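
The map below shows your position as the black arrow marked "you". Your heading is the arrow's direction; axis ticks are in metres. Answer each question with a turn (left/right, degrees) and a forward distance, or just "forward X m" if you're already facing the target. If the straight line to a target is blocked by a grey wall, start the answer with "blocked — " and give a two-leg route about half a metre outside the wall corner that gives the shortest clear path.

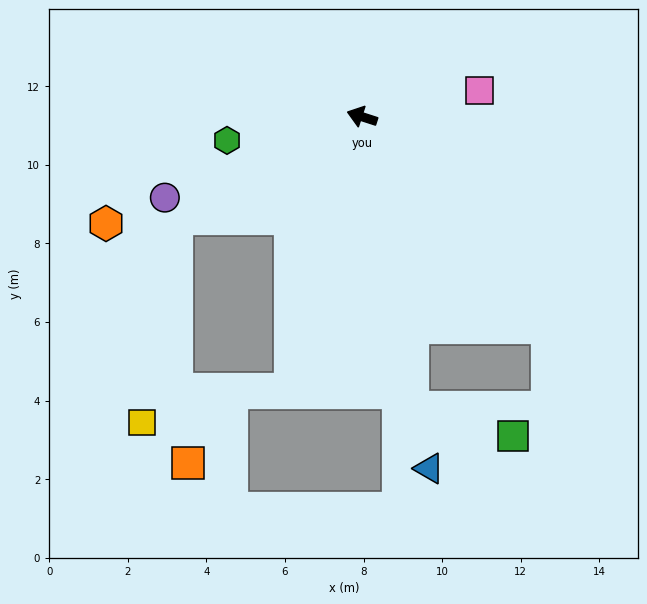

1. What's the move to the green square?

blocked — turn left 118°, forward 7.5 m, then turn left 64°, forward 2.7 m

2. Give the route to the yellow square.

blocked — turn left 47°, forward 5.4 m, then turn left 51°, forward 5.3 m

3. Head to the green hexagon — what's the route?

turn left 28°, forward 3.5 m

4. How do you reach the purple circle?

turn left 40°, forward 5.4 m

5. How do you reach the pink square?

turn right 149°, forward 3.1 m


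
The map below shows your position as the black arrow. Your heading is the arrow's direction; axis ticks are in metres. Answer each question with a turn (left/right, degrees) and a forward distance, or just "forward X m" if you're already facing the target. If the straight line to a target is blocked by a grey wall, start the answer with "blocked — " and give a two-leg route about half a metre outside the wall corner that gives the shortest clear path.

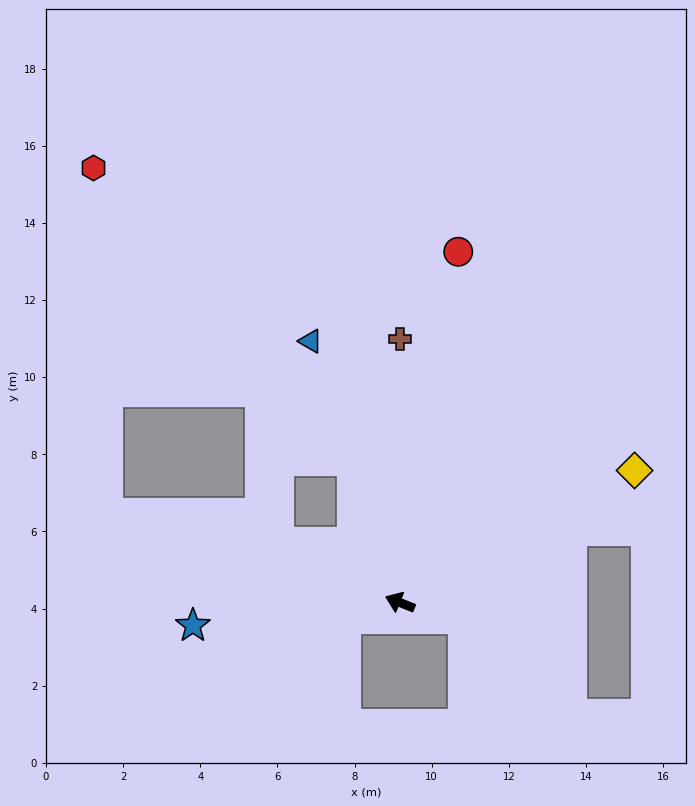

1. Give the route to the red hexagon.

blocked — turn right 50°, forward 3.9 m, then turn left 24°, forward 10.1 m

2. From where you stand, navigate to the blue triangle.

turn right 49°, forward 7.2 m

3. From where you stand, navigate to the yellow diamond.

turn right 129°, forward 7.0 m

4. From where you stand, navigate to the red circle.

turn right 78°, forward 9.2 m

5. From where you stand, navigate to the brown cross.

turn right 68°, forward 6.8 m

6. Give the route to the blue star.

turn left 28°, forward 5.4 m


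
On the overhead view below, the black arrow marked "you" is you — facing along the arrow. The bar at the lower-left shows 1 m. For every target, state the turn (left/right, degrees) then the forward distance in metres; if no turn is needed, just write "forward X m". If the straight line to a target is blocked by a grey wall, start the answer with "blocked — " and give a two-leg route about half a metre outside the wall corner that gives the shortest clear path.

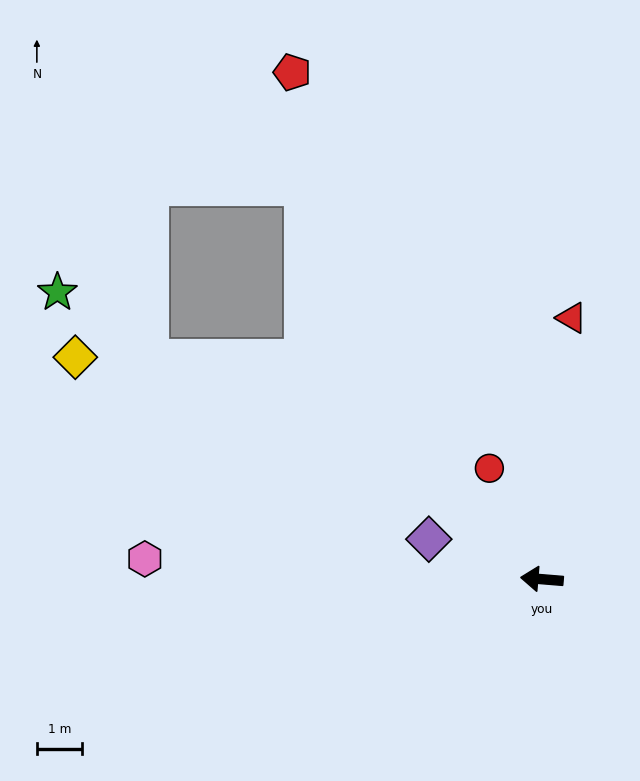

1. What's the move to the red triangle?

turn right 92°, forward 5.8 m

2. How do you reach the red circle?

turn right 60°, forward 2.7 m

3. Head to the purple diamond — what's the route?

turn right 15°, forward 2.7 m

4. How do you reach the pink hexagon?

forward 8.8 m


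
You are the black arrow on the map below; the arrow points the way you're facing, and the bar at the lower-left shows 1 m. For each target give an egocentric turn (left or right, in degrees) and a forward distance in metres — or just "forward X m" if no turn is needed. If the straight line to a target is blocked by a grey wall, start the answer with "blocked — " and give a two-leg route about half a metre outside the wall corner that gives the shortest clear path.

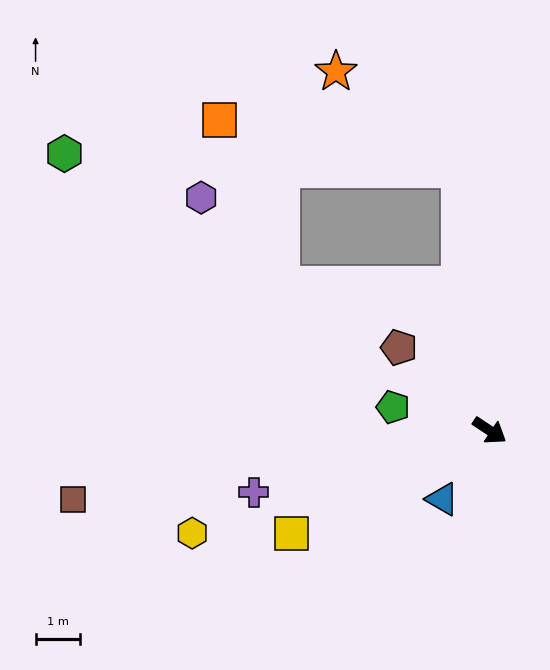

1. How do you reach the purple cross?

turn right 132°, forward 5.5 m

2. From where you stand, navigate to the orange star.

blocked — turn left 130°, forward 6.0 m, then turn left 45°, forward 3.6 m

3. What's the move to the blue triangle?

turn right 91°, forward 1.9 m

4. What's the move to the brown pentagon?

turn left 171°, forward 2.8 m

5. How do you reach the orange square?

blocked — turn left 130°, forward 6.0 m, then turn left 72°, forward 5.6 m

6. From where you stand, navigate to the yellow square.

turn right 119°, forward 5.1 m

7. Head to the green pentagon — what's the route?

turn right 160°, forward 2.3 m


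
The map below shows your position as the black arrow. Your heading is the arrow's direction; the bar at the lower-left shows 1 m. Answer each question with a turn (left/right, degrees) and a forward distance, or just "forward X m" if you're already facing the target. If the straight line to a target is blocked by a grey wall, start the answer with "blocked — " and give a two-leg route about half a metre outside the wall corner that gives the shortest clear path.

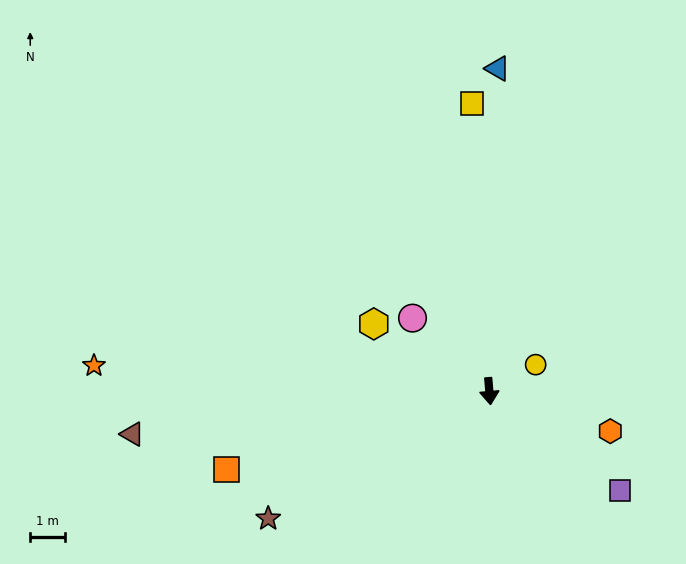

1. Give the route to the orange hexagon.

turn left 67°, forward 3.7 m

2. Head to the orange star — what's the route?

turn right 99°, forward 11.4 m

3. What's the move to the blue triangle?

turn left 174°, forward 9.3 m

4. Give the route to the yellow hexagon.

turn right 125°, forward 3.9 m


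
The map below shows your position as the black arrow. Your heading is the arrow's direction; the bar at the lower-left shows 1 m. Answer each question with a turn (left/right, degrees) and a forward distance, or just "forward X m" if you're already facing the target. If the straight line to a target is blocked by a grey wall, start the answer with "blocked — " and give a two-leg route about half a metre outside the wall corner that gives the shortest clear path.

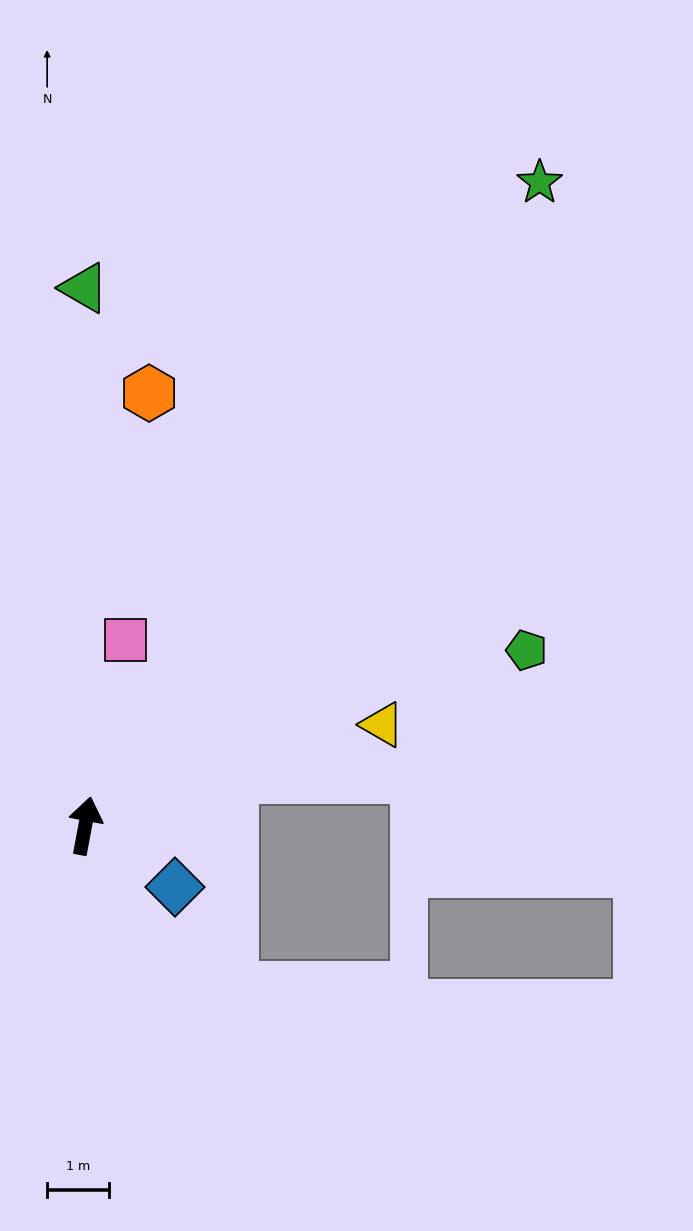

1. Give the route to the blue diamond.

turn right 114°, forward 1.8 m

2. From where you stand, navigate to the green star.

turn right 25°, forward 12.8 m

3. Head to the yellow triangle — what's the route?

turn right 61°, forward 5.1 m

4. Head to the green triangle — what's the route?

turn left 11°, forward 8.7 m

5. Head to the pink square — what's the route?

forward 3.1 m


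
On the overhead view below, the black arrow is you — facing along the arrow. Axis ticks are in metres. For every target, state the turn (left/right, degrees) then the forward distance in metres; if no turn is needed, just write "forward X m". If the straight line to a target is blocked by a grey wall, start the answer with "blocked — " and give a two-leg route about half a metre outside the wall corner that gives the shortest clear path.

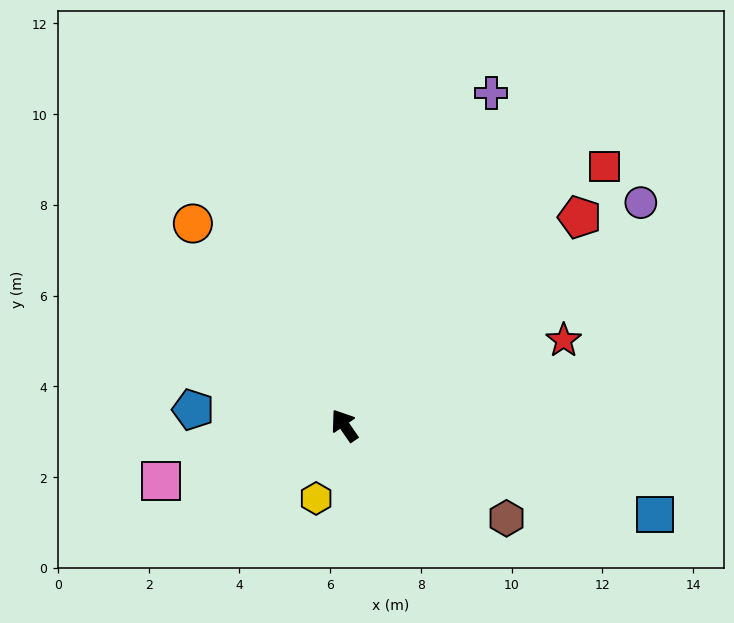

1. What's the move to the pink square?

turn left 72°, forward 4.2 m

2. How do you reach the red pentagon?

turn right 83°, forward 6.9 m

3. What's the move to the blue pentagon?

turn left 49°, forward 3.4 m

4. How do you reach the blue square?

turn right 141°, forward 7.1 m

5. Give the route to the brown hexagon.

turn right 154°, forward 4.1 m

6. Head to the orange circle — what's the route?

turn left 2°, forward 5.6 m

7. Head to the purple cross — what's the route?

turn right 58°, forward 8.0 m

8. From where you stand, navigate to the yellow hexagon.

turn left 124°, forward 1.7 m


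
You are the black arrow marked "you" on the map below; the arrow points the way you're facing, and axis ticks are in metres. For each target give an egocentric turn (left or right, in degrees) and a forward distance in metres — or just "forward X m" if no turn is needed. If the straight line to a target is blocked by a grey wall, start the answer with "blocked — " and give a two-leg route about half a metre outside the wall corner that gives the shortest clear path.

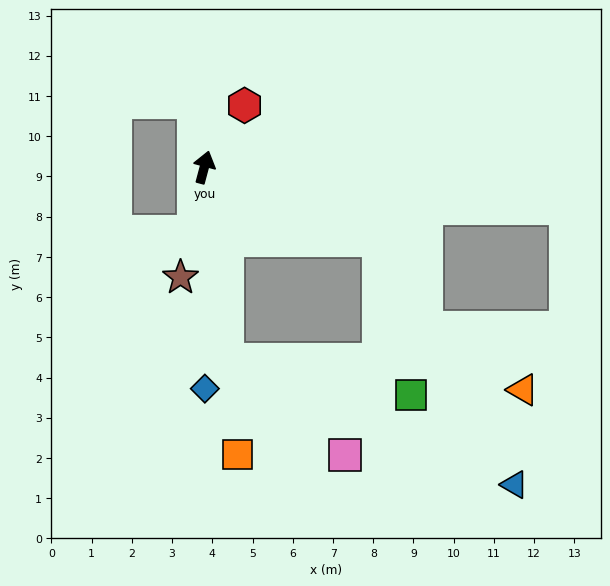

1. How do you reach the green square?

blocked — turn right 98°, forward 4.7 m, then turn right 56°, forward 3.9 m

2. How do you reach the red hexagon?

turn right 18°, forward 1.8 m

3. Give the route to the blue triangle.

blocked — turn right 98°, forward 4.7 m, then turn right 38°, forward 6.9 m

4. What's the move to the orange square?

turn right 158°, forward 7.2 m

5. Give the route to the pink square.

blocked — turn right 158°, forward 4.8 m, then turn left 44°, forward 3.8 m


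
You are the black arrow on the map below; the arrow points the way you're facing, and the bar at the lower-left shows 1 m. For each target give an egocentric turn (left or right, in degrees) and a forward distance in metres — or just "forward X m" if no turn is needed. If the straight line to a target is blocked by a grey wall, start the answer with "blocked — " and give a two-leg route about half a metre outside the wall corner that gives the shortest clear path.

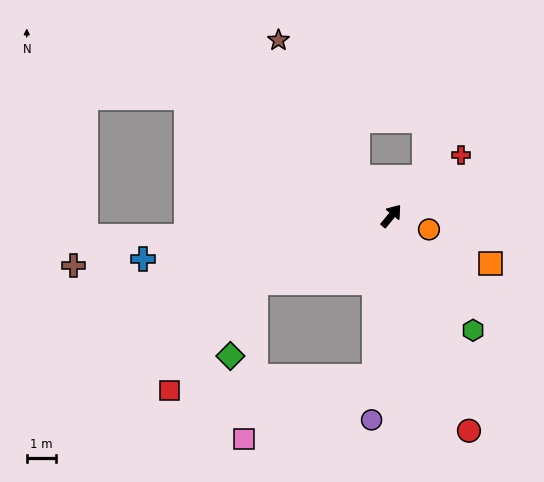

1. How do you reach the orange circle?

turn right 71°, forward 1.4 m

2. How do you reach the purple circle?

turn right 146°, forward 7.0 m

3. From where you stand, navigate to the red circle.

turn right 121°, forward 7.8 m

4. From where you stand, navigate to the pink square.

blocked — turn right 147°, forward 5.5 m, then turn right 58°, forward 5.0 m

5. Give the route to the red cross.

turn right 10°, forward 3.2 m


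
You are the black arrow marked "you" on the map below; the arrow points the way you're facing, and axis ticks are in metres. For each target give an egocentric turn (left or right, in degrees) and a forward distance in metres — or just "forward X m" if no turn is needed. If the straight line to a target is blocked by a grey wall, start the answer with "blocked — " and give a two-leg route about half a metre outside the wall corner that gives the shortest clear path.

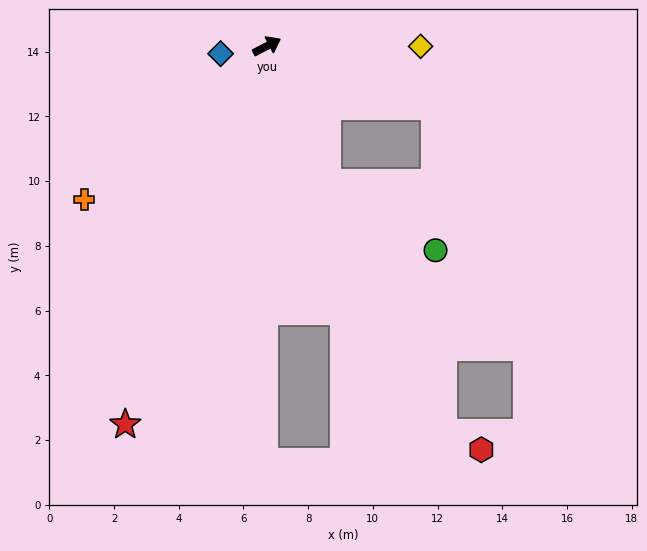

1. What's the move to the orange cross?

turn right 168°, forward 7.4 m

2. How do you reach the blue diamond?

turn left 162°, forward 1.4 m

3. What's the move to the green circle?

blocked — turn right 94°, forward 4.6 m, then turn left 34°, forward 3.9 m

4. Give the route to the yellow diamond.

turn right 28°, forward 4.8 m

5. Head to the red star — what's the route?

turn right 138°, forward 12.5 m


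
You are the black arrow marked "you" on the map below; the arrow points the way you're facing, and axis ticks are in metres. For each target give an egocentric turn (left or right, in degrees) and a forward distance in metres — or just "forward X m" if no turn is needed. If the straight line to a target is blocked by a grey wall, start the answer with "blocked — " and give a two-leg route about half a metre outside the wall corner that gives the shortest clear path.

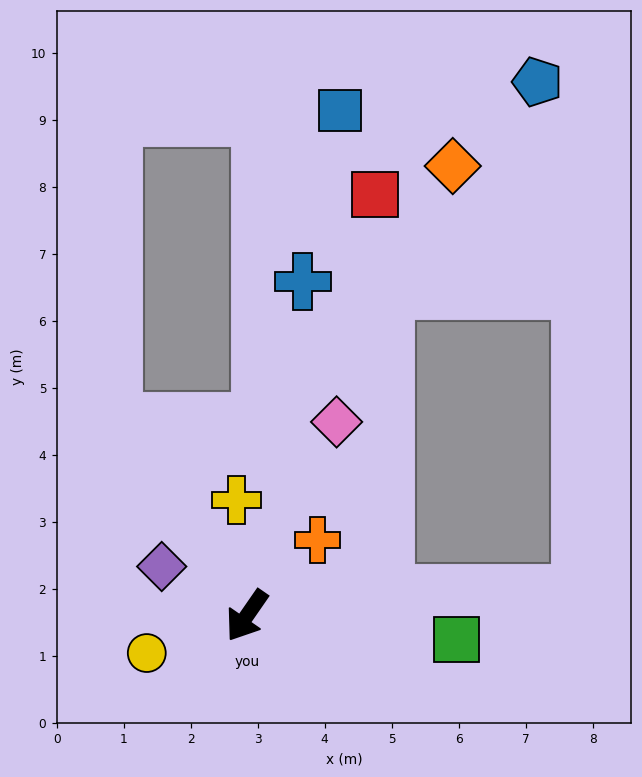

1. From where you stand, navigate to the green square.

turn left 118°, forward 3.1 m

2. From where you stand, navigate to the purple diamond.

turn right 85°, forward 1.5 m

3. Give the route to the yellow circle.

turn right 35°, forward 1.6 m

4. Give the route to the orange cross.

turn left 172°, forward 1.5 m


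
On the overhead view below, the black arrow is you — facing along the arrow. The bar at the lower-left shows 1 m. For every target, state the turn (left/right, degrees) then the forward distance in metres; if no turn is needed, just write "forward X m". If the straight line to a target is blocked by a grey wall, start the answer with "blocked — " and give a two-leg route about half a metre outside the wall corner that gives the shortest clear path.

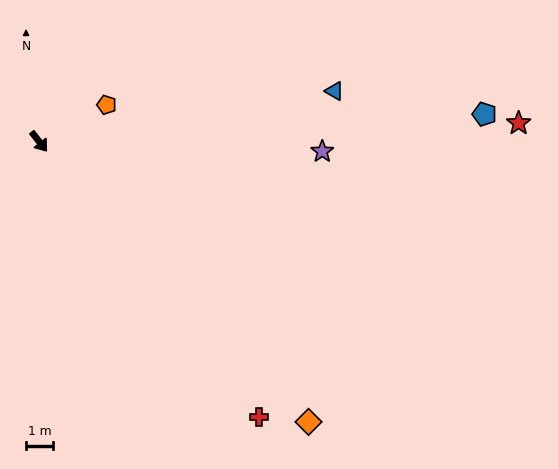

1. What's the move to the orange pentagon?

turn left 81°, forward 2.8 m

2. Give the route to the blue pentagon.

turn left 56°, forward 16.5 m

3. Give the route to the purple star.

turn left 50°, forward 10.5 m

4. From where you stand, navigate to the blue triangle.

turn left 62°, forward 11.1 m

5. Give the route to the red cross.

forward 13.0 m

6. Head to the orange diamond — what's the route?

turn left 6°, forward 14.4 m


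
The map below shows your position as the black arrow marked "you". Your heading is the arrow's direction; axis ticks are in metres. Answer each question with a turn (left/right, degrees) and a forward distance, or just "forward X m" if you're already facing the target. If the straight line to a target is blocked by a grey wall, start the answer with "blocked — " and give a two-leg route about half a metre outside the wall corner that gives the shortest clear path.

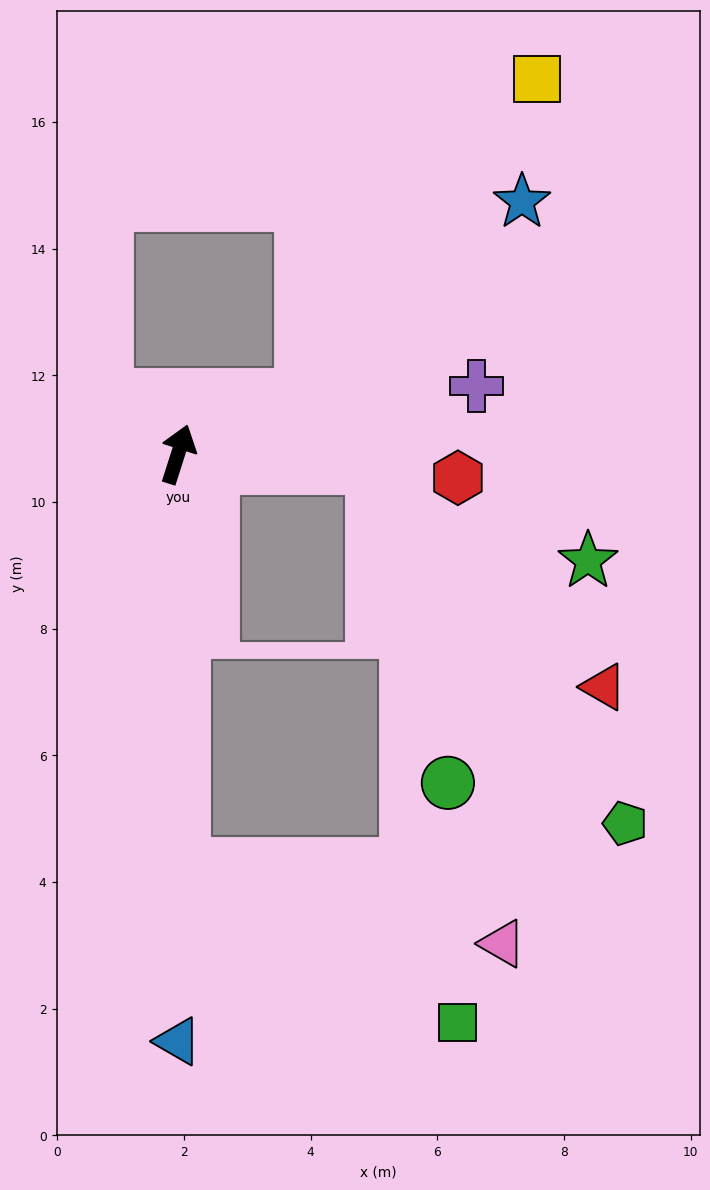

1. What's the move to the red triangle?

blocked — turn right 76°, forward 3.1 m, then turn right 40°, forward 5.0 m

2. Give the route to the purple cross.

turn right 59°, forward 4.8 m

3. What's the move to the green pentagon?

blocked — turn right 76°, forward 3.1 m, then turn right 51°, forward 6.9 m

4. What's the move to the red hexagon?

turn right 77°, forward 4.4 m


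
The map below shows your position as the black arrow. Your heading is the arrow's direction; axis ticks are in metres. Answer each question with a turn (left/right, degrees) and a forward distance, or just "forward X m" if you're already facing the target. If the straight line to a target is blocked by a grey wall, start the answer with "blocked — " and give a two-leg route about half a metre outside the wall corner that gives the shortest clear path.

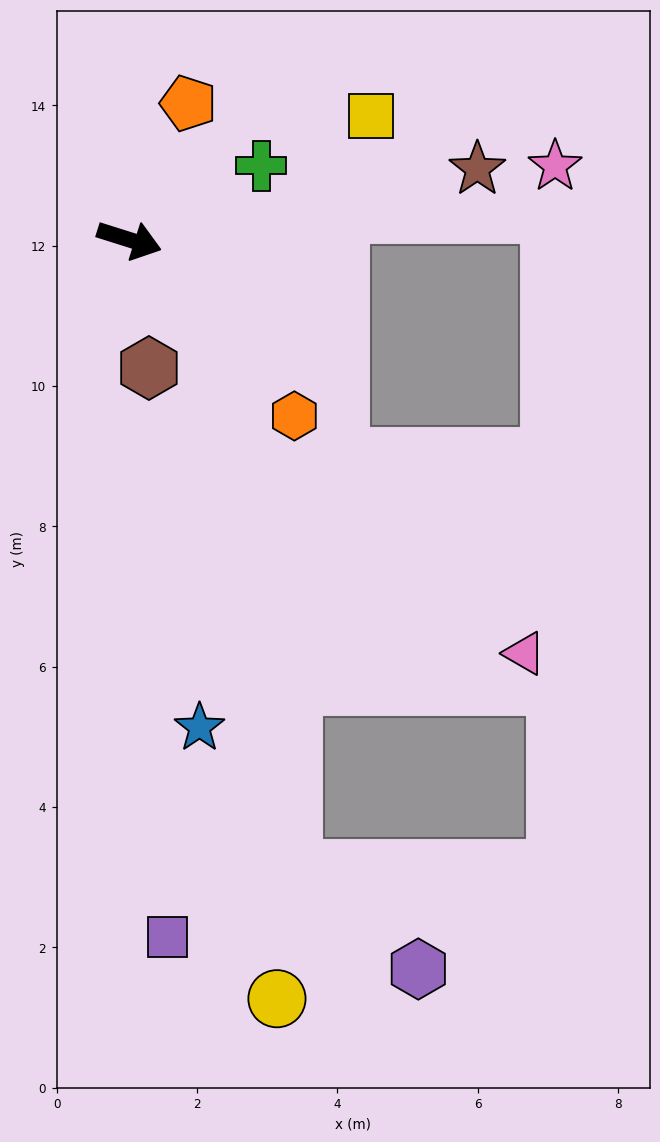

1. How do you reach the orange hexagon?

turn right 29°, forward 3.4 m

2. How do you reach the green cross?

turn left 47°, forward 2.2 m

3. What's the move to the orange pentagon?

turn left 84°, forward 2.1 m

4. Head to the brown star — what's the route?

turn left 29°, forward 5.1 m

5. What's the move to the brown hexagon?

turn right 64°, forward 1.8 m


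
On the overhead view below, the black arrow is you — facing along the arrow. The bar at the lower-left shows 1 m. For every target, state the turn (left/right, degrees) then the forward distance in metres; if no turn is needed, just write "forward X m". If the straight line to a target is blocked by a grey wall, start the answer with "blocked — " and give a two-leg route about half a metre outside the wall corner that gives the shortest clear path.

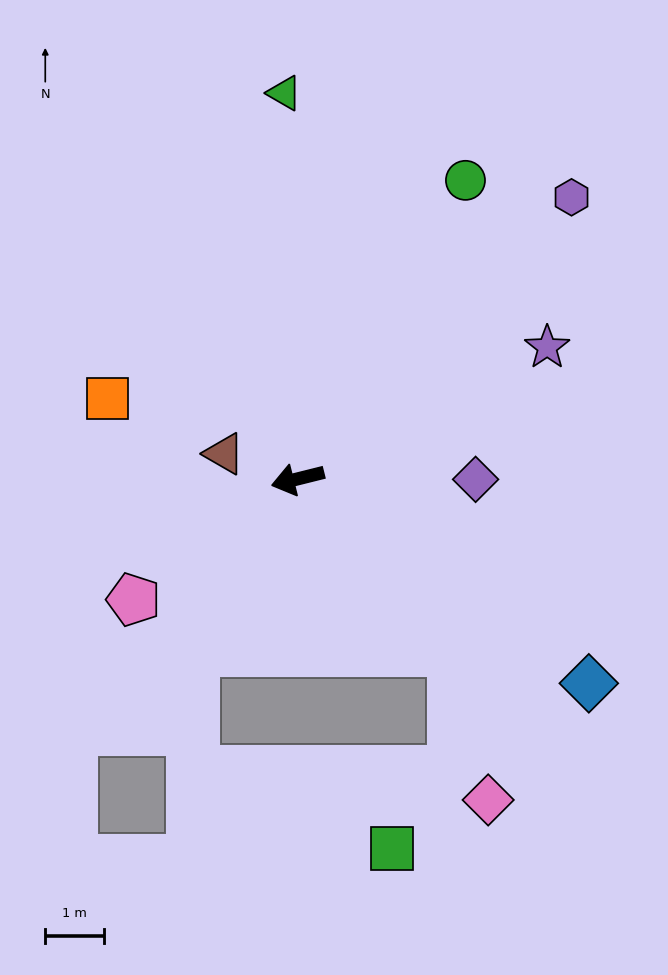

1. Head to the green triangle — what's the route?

turn right 102°, forward 6.6 m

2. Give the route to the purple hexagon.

turn right 148°, forward 6.7 m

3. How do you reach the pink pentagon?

turn left 22°, forward 3.5 m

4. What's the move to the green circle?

turn right 133°, forward 5.9 m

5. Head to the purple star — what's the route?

turn right 166°, forward 4.8 m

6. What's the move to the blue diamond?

turn left 131°, forward 6.1 m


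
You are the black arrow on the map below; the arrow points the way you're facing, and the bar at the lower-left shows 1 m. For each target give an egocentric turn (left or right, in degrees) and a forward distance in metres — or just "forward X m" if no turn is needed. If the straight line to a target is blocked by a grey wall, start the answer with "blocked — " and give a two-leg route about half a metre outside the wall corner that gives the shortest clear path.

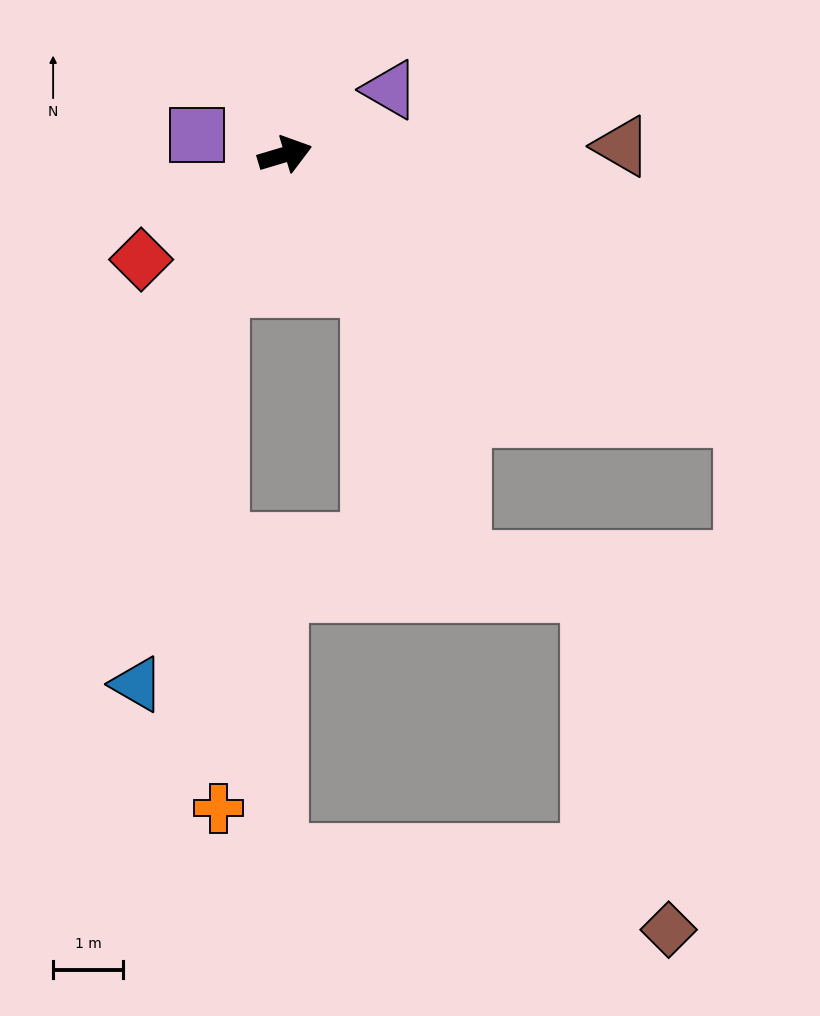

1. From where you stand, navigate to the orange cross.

blocked — turn right 133°, forward 2.1 m, then turn left 26°, forward 7.4 m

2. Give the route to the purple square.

turn left 151°, forward 1.3 m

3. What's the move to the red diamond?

turn right 160°, forward 2.5 m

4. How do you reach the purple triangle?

turn left 15°, forward 1.8 m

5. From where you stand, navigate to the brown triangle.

turn right 15°, forward 4.8 m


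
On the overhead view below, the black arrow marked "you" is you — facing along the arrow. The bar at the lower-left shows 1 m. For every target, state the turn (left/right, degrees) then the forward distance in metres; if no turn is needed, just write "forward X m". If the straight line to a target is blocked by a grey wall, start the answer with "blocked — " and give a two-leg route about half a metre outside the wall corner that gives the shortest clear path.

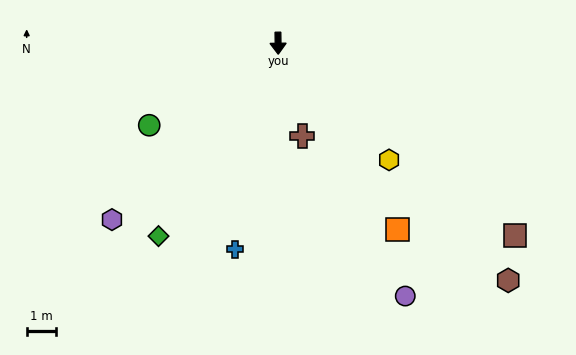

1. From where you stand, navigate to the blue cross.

turn right 13°, forward 7.3 m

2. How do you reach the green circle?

turn right 58°, forward 5.3 m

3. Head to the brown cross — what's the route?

turn left 14°, forward 3.3 m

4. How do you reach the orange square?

turn left 32°, forward 7.7 m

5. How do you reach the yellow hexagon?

turn left 43°, forward 5.6 m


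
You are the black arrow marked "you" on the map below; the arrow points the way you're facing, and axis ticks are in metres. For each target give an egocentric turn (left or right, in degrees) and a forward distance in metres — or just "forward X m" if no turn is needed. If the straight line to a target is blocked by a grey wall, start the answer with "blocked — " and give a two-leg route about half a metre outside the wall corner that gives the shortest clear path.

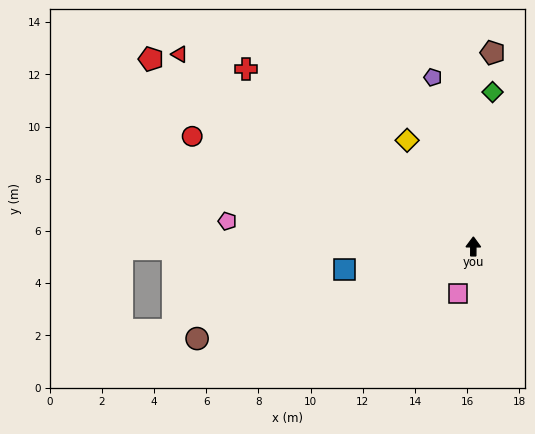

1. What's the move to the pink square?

turn left 162°, forward 1.9 m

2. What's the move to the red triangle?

turn left 57°, forward 13.5 m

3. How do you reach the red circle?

turn left 69°, forward 11.6 m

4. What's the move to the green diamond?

turn right 7°, forward 6.0 m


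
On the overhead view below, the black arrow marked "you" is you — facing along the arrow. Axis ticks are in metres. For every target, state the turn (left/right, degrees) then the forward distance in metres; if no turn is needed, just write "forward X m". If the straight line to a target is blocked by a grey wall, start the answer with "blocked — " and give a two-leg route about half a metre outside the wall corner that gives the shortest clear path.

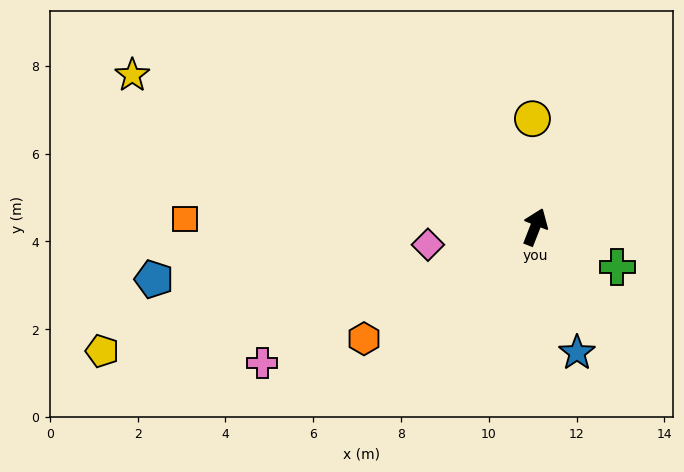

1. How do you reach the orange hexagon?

turn left 145°, forward 4.7 m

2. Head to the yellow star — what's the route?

turn left 91°, forward 9.8 m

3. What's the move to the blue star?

turn right 140°, forward 3.0 m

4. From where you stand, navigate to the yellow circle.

turn left 23°, forward 2.5 m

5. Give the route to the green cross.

turn right 95°, forward 2.1 m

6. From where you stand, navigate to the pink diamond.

turn left 121°, forward 2.5 m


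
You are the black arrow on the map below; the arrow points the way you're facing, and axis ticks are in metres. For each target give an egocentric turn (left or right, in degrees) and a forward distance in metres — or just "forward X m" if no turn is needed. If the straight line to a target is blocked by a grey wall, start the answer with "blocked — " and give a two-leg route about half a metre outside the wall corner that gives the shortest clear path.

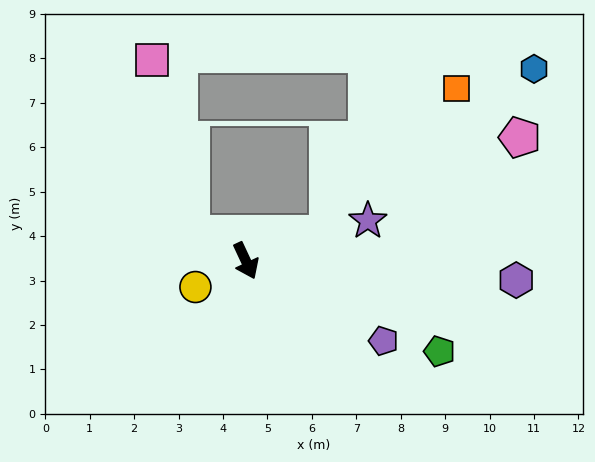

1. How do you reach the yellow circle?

turn right 88°, forward 1.3 m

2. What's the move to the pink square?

blocked — turn right 141°, forward 1.4 m, then turn right 51°, forward 4.0 m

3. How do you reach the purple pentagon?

turn left 35°, forward 3.6 m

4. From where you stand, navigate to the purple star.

turn left 83°, forward 2.9 m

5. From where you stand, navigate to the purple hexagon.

turn left 61°, forward 6.1 m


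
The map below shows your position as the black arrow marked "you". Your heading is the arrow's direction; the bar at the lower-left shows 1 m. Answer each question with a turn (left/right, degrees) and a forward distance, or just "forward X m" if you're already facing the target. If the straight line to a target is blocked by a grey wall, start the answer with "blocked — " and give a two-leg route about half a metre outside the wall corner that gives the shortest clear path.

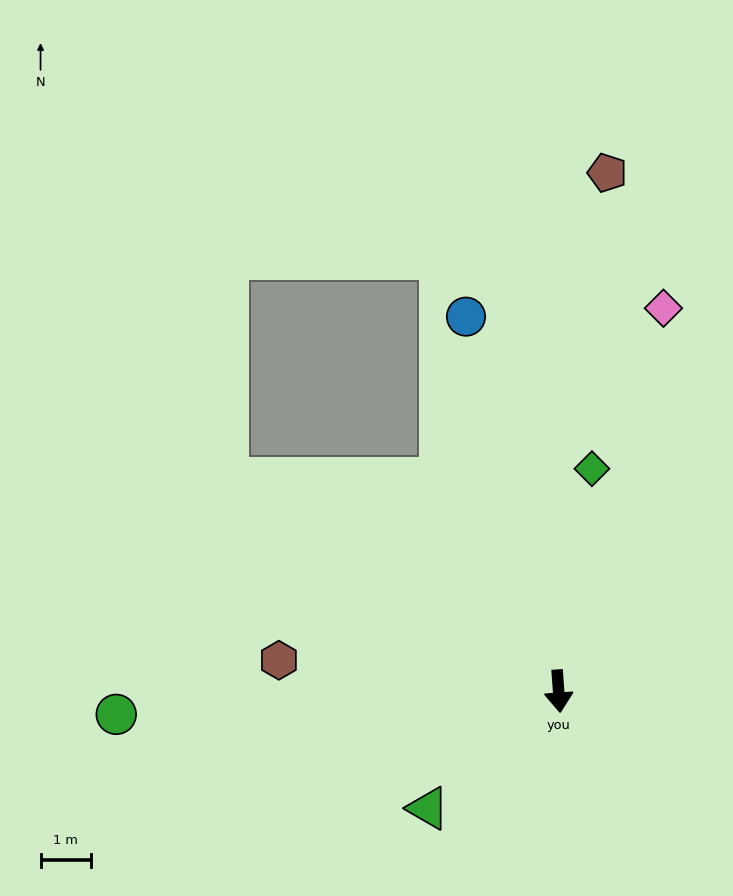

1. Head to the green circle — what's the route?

turn right 91°, forward 8.8 m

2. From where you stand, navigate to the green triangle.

turn right 52°, forward 3.5 m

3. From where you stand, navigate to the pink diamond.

turn left 161°, forward 7.9 m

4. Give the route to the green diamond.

turn left 167°, forward 4.5 m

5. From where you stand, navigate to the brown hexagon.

turn right 100°, forward 5.6 m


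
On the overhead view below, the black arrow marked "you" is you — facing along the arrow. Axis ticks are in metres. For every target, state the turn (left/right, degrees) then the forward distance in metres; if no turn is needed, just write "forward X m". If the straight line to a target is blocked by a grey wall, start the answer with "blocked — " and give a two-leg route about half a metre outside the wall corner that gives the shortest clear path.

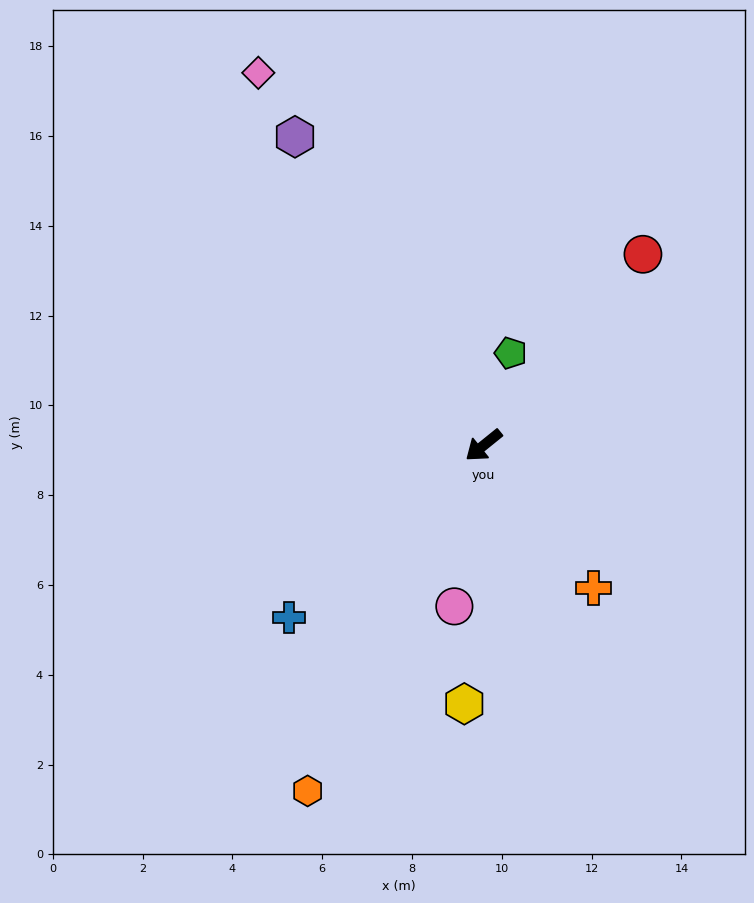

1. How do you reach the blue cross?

turn left 3°, forward 5.8 m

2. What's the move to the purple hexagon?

turn right 98°, forward 8.1 m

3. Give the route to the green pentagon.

turn right 145°, forward 2.1 m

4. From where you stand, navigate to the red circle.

turn right 169°, forward 5.5 m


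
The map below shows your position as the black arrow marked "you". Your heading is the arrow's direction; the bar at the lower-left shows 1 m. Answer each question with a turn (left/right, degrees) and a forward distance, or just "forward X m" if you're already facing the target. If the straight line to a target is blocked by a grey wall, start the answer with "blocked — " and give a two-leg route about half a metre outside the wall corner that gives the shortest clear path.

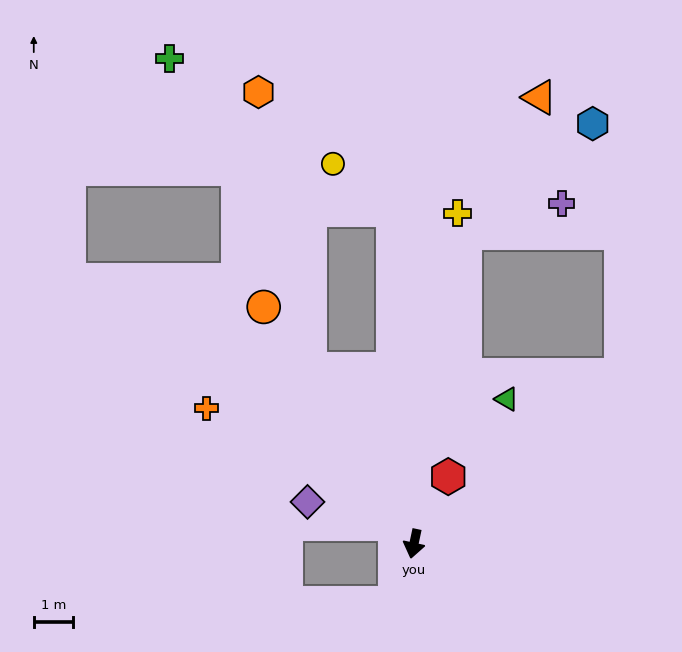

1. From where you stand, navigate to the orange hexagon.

blocked — turn right 138°, forward 5.2 m, then turn right 19°, forward 7.2 m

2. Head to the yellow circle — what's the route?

blocked — turn right 164°, forward 8.6 m, then turn left 48°, forward 1.9 m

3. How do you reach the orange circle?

turn right 136°, forward 7.2 m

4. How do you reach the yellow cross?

turn right 175°, forward 8.6 m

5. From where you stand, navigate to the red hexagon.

turn left 165°, forward 1.9 m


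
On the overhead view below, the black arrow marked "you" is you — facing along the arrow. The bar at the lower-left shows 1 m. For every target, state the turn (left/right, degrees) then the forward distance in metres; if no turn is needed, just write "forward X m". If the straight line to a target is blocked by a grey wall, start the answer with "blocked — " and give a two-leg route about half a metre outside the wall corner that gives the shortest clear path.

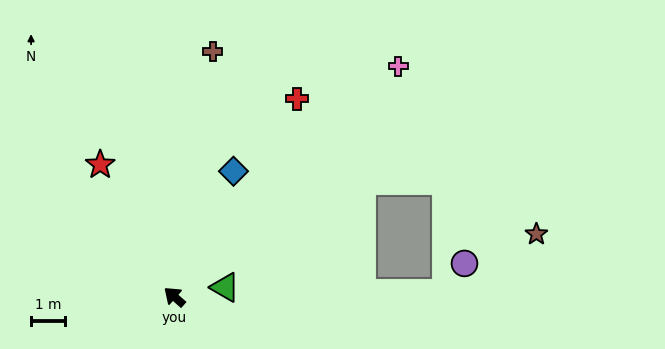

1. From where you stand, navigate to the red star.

turn right 19°, forward 4.5 m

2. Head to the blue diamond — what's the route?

turn right 74°, forward 4.1 m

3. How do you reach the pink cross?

turn right 93°, forward 9.5 m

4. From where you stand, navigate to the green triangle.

turn right 128°, forward 1.5 m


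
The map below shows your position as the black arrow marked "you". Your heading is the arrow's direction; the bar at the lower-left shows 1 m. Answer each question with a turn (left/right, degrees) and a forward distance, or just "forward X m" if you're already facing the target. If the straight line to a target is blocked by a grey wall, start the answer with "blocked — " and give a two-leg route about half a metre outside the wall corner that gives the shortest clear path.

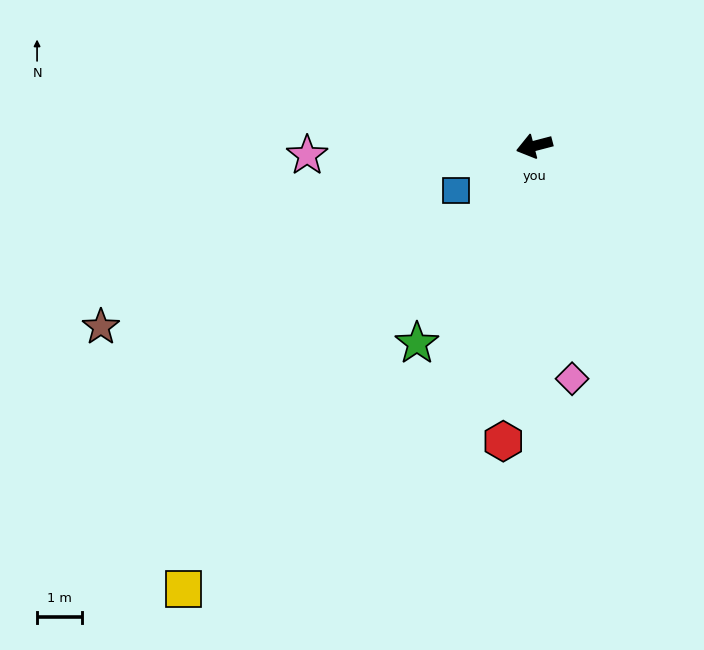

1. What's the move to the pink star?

turn right 12°, forward 5.1 m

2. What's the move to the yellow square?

turn left 37°, forward 12.7 m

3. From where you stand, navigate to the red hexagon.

turn left 69°, forward 6.7 m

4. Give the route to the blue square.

turn left 15°, forward 2.0 m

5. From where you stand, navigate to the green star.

turn left 45°, forward 5.2 m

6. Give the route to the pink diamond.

turn left 85°, forward 5.3 m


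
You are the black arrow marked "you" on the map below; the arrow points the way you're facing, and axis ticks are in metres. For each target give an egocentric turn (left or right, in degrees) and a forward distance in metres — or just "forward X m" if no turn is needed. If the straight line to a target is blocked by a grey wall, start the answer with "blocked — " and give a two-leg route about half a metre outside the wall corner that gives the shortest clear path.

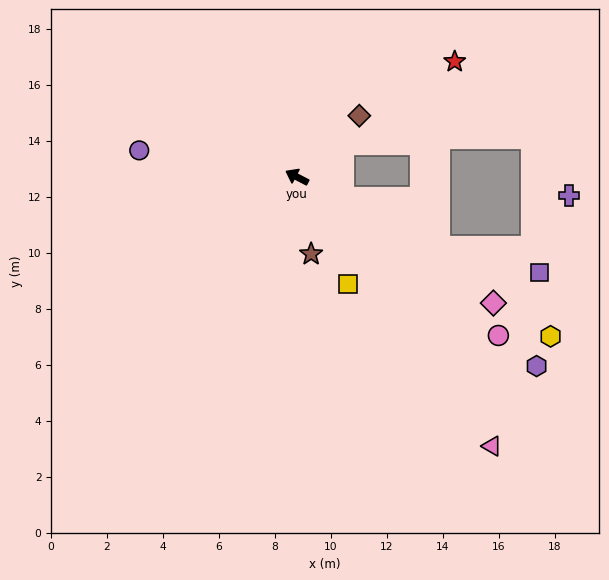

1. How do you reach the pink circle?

turn left 169°, forward 9.2 m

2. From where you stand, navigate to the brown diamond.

turn right 108°, forward 3.1 m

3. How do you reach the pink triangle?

turn left 153°, forward 11.9 m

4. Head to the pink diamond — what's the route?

turn left 175°, forward 8.3 m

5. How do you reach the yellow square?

turn left 143°, forward 4.3 m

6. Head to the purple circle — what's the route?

turn left 18°, forward 5.7 m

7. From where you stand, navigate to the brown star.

turn left 128°, forward 2.8 m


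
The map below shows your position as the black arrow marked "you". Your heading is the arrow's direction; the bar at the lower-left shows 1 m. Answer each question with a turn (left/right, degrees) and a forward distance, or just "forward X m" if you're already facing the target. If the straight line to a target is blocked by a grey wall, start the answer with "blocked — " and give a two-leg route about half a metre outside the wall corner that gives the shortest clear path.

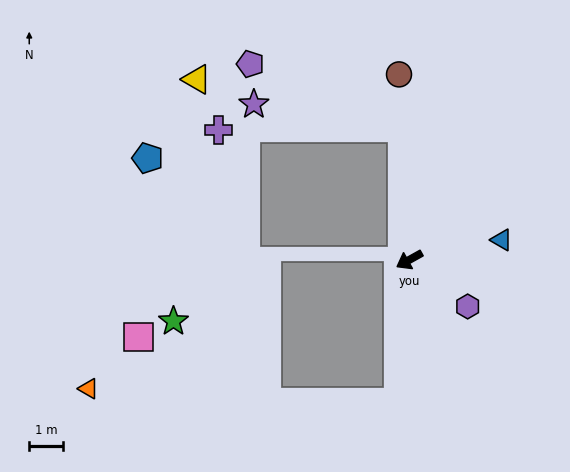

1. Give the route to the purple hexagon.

turn left 112°, forward 2.2 m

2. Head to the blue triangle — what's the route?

turn left 163°, forward 2.8 m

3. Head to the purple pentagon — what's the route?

blocked — turn right 116°, forward 4.0 m, then turn left 64°, forward 4.9 m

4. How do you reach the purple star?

blocked — turn right 116°, forward 4.0 m, then turn left 78°, forward 4.5 m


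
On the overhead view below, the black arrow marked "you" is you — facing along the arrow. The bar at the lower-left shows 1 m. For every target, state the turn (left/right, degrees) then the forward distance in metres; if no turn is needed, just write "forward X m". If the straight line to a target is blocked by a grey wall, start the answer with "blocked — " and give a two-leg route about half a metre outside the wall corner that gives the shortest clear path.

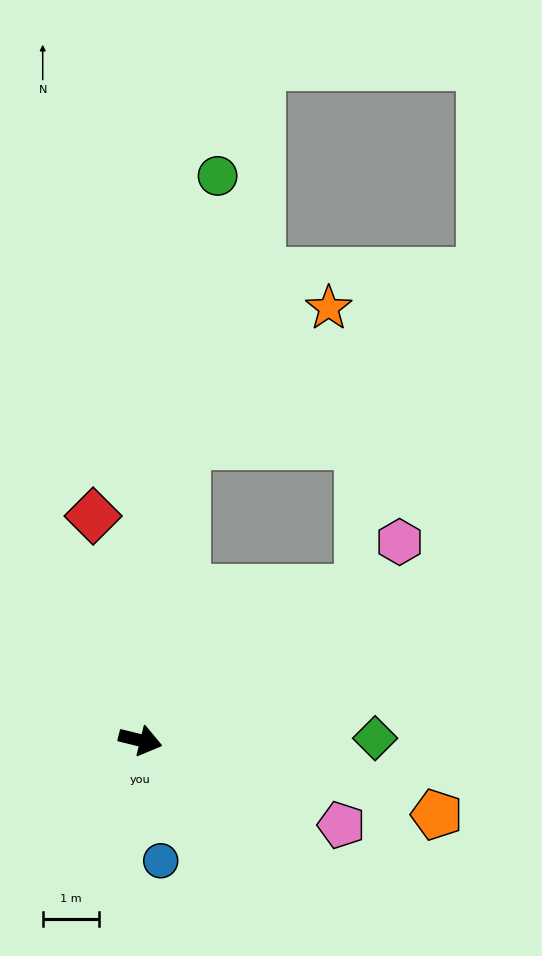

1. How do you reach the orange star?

blocked — turn left 95°, forward 5.3 m, then turn right 37°, forward 3.5 m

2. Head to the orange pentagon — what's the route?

forward 5.4 m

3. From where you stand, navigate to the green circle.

turn left 96°, forward 10.1 m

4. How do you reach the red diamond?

turn left 116°, forward 4.1 m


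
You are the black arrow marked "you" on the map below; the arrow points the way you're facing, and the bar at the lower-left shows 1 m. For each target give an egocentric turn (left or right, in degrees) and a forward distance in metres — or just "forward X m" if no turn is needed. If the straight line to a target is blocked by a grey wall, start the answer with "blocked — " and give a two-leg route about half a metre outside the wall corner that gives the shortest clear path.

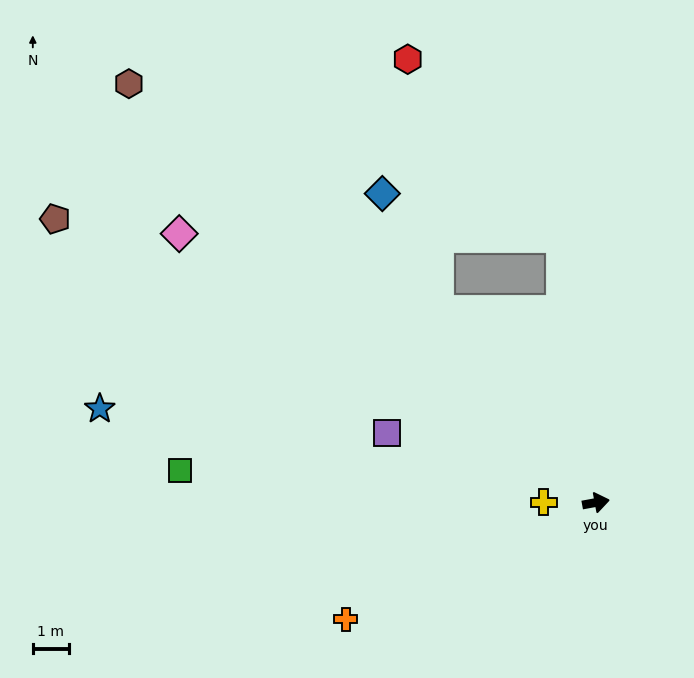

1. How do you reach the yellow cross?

turn left 169°, forward 1.4 m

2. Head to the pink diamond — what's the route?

turn left 137°, forward 13.7 m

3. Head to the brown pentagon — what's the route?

turn left 142°, forward 16.9 m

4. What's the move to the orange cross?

turn right 165°, forward 7.7 m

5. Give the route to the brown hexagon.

turn left 128°, forward 17.4 m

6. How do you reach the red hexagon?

blocked — turn left 119°, forward 6.9 m, then turn right 32°, forward 7.0 m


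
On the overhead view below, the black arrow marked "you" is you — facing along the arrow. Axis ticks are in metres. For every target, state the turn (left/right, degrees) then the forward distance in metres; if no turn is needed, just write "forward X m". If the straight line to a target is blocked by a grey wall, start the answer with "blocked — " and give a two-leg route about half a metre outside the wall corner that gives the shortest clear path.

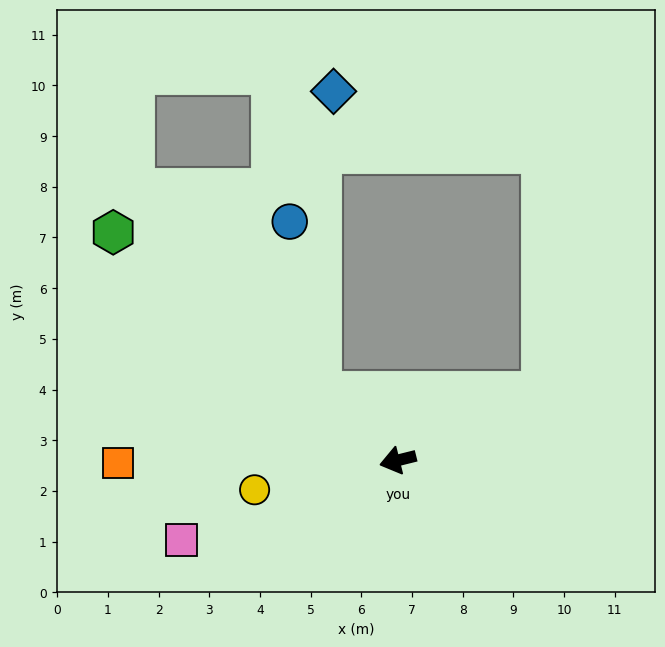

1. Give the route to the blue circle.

blocked — turn right 55°, forward 2.0 m, then turn right 39°, forward 3.4 m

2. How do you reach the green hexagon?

turn right 53°, forward 7.2 m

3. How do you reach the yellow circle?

turn right 2°, forward 2.9 m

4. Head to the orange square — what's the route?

turn right 13°, forward 5.5 m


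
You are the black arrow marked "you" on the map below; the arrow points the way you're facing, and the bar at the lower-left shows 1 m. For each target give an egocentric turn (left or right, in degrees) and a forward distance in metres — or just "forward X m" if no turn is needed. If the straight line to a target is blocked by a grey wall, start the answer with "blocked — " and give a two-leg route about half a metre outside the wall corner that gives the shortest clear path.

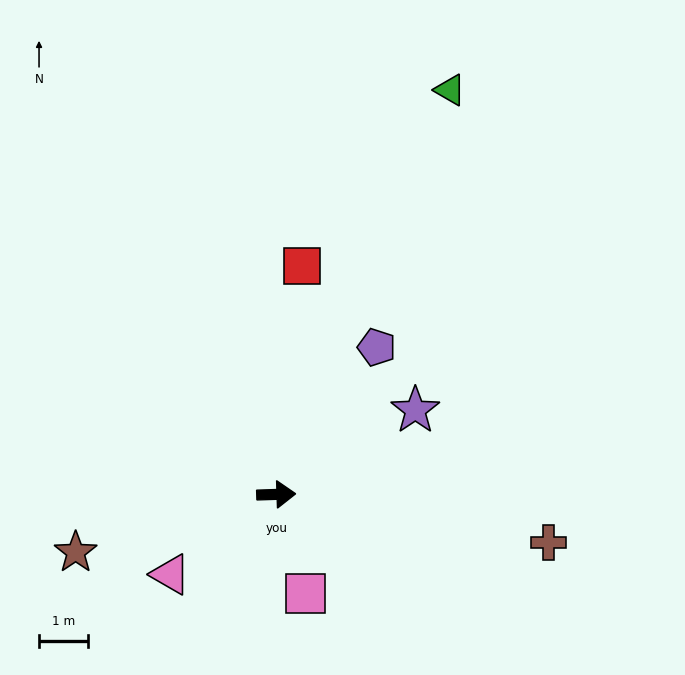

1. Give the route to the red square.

turn left 82°, forward 4.7 m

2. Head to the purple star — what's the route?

turn left 29°, forward 3.3 m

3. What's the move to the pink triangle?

turn right 145°, forward 2.7 m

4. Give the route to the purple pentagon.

turn left 54°, forward 3.6 m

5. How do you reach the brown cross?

turn right 12°, forward 5.6 m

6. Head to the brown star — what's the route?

turn right 166°, forward 4.3 m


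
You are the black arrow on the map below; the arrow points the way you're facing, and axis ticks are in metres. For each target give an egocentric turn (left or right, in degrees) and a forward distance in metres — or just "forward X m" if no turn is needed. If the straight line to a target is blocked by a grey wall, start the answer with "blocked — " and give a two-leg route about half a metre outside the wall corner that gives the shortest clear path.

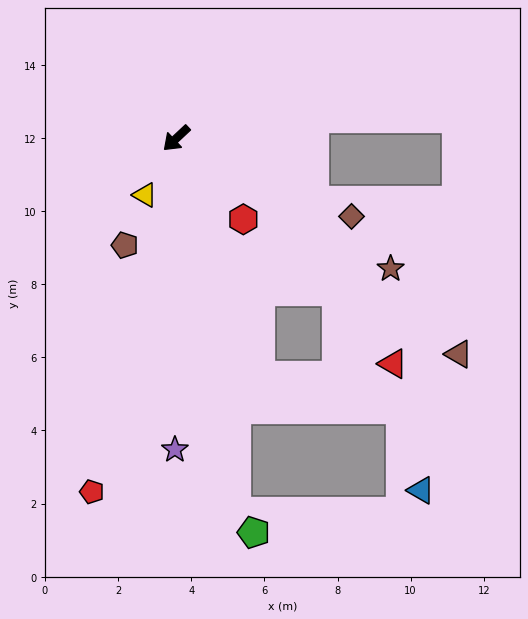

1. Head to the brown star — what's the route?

turn left 106°, forward 6.9 m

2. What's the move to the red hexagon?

turn left 86°, forward 2.9 m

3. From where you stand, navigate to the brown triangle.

turn left 99°, forward 9.7 m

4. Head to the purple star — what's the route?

turn left 47°, forward 8.5 m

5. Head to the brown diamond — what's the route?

turn left 113°, forward 5.2 m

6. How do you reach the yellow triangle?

turn left 18°, forward 1.8 m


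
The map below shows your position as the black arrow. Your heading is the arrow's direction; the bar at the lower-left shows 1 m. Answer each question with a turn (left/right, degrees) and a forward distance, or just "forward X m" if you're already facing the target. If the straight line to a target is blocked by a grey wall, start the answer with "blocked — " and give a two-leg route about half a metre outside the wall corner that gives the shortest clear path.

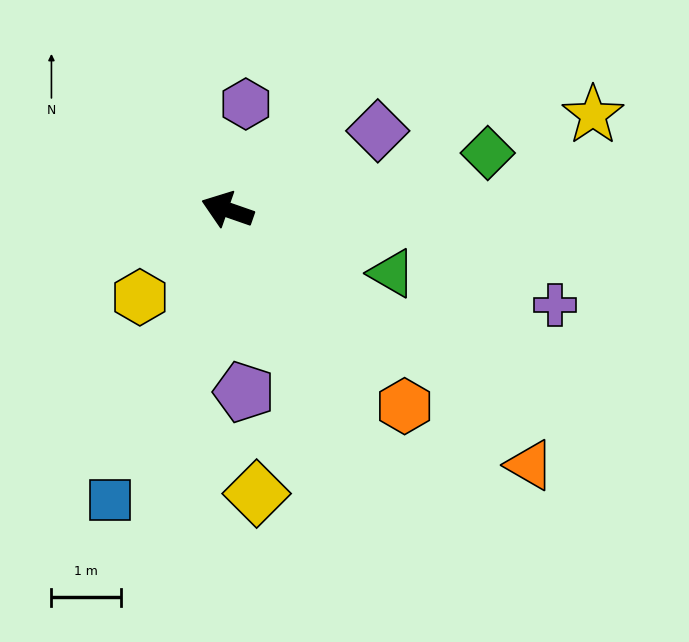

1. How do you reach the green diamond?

turn right 148°, forward 3.8 m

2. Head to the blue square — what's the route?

turn left 87°, forward 4.5 m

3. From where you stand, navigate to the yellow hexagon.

turn left 64°, forward 1.8 m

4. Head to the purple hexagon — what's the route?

turn right 81°, forward 1.5 m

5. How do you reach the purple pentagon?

turn left 114°, forward 2.6 m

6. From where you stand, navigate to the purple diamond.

turn right 133°, forward 2.5 m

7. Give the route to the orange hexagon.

turn left 151°, forward 3.8 m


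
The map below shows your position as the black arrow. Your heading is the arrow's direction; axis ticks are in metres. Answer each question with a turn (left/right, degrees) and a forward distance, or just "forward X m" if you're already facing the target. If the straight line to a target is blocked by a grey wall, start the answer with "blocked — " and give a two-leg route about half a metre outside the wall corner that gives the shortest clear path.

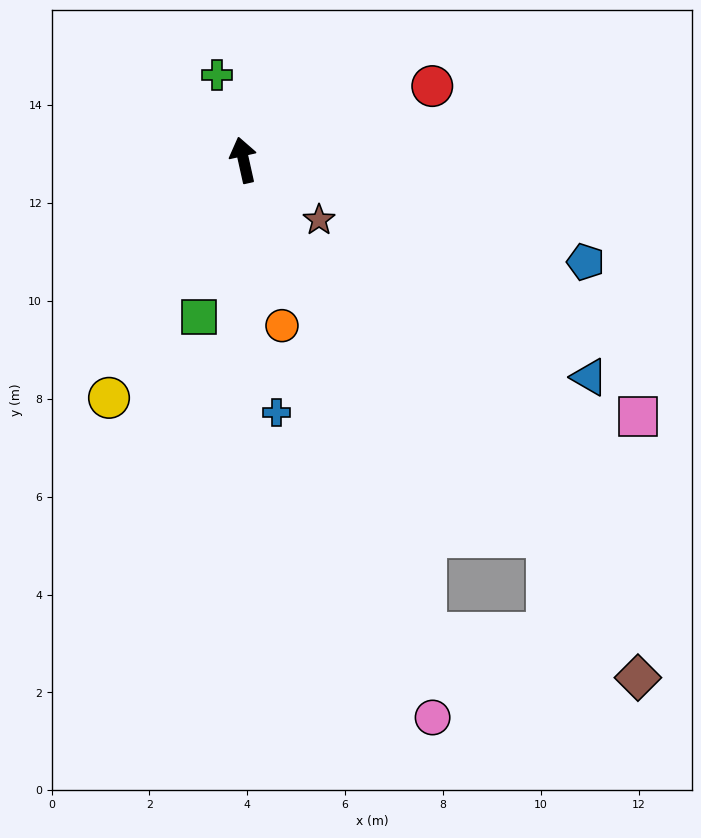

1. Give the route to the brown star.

turn right 141°, forward 2.0 m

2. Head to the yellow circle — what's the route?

turn left 138°, forward 5.6 m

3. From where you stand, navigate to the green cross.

turn left 5°, forward 1.8 m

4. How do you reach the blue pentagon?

turn right 119°, forward 7.3 m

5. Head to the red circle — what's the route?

turn right 81°, forward 4.1 m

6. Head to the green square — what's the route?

turn left 151°, forward 3.3 m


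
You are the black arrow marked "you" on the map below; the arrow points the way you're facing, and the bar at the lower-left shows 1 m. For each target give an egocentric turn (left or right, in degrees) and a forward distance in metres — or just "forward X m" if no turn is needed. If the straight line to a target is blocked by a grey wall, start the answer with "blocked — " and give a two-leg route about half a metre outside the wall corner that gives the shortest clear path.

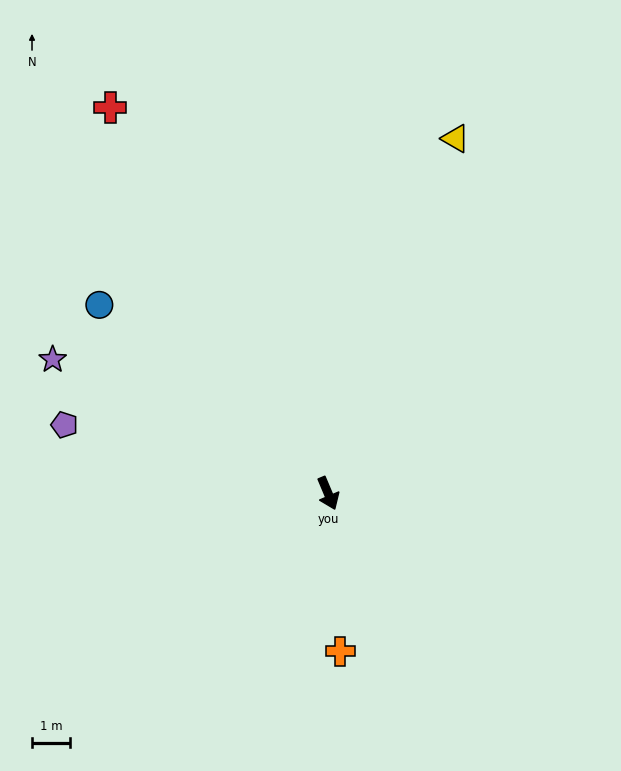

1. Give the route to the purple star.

turn right 139°, forward 8.1 m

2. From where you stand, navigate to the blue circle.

turn right 152°, forward 7.8 m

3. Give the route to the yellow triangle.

turn left 137°, forward 9.9 m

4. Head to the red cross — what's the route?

turn right 173°, forward 11.7 m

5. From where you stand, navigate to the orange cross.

turn right 19°, forward 4.2 m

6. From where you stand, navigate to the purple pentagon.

turn right 127°, forward 7.2 m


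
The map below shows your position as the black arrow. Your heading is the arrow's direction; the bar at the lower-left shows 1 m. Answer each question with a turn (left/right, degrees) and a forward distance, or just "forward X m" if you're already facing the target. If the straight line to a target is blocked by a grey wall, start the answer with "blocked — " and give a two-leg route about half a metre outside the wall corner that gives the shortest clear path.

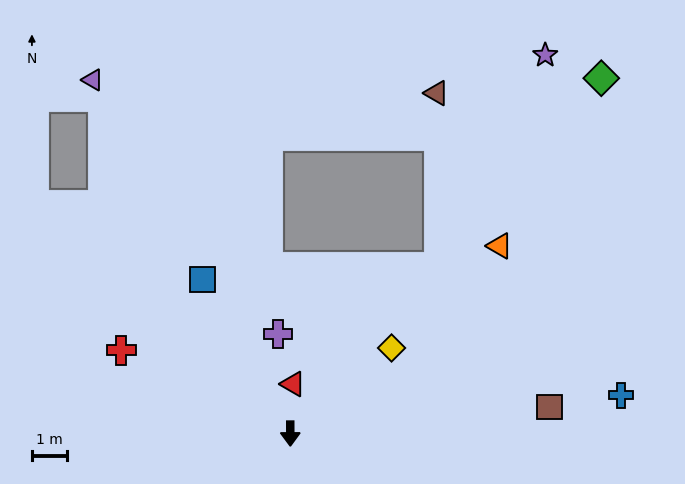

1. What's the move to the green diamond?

turn left 139°, forward 13.6 m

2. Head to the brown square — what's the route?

turn left 96°, forward 7.5 m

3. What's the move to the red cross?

turn right 116°, forward 5.4 m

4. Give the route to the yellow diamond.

turn left 130°, forward 3.8 m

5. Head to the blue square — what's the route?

turn right 151°, forward 5.1 m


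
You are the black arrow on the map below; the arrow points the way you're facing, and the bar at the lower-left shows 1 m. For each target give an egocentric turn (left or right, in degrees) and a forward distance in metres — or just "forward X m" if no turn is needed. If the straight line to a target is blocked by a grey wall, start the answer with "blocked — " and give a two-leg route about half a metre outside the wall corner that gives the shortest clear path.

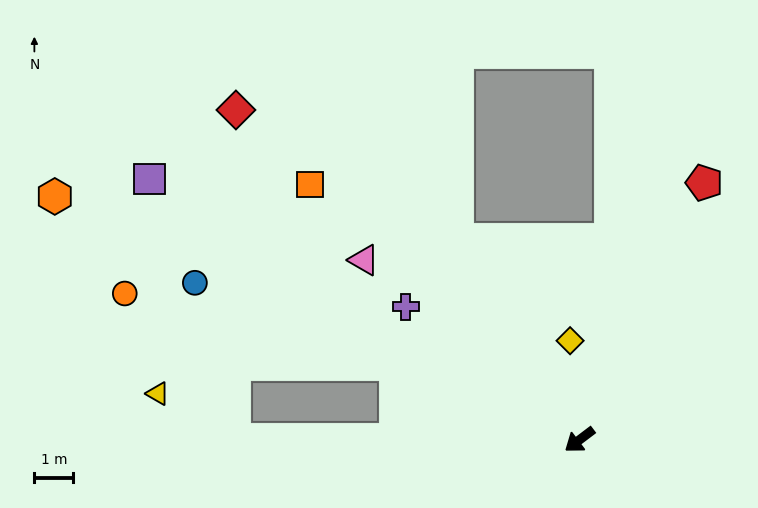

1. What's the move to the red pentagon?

turn right 153°, forward 7.3 m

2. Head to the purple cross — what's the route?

turn right 75°, forward 5.6 m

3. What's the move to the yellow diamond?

turn right 122°, forward 2.6 m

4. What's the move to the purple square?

turn right 68°, forward 12.9 m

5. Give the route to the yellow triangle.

blocked — turn right 37°, forward 8.8 m, then turn right 31°, forward 2.3 m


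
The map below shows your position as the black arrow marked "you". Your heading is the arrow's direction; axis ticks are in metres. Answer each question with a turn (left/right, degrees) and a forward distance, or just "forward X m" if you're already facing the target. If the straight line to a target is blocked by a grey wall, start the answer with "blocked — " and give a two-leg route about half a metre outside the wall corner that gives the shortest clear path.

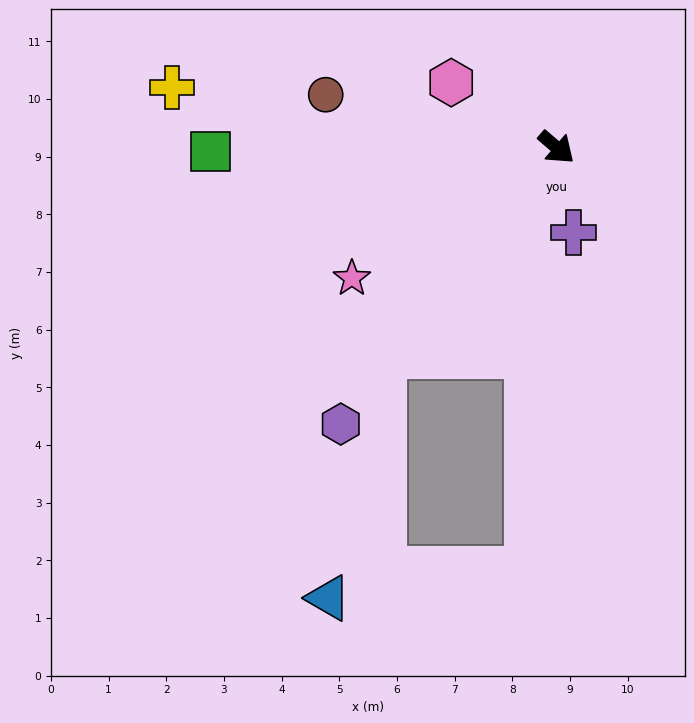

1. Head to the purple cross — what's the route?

turn right 38°, forward 1.5 m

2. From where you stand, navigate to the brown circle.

turn right 152°, forward 4.1 m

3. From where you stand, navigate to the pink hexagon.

turn right 171°, forward 2.1 m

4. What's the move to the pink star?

turn right 107°, forward 4.2 m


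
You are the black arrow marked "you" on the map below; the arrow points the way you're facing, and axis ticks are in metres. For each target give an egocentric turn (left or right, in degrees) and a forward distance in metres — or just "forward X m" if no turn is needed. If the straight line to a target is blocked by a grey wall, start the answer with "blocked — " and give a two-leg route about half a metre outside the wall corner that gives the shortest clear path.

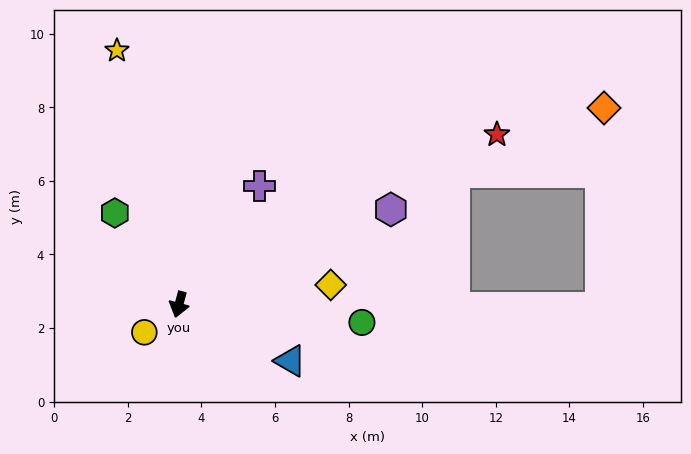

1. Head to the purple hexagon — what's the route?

turn left 129°, forward 6.3 m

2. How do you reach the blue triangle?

turn left 78°, forward 3.4 m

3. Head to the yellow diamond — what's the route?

turn left 113°, forward 4.2 m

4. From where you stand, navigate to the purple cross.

turn left 161°, forward 3.9 m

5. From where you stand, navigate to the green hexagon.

turn right 130°, forward 3.0 m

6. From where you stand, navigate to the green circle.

turn left 100°, forward 5.0 m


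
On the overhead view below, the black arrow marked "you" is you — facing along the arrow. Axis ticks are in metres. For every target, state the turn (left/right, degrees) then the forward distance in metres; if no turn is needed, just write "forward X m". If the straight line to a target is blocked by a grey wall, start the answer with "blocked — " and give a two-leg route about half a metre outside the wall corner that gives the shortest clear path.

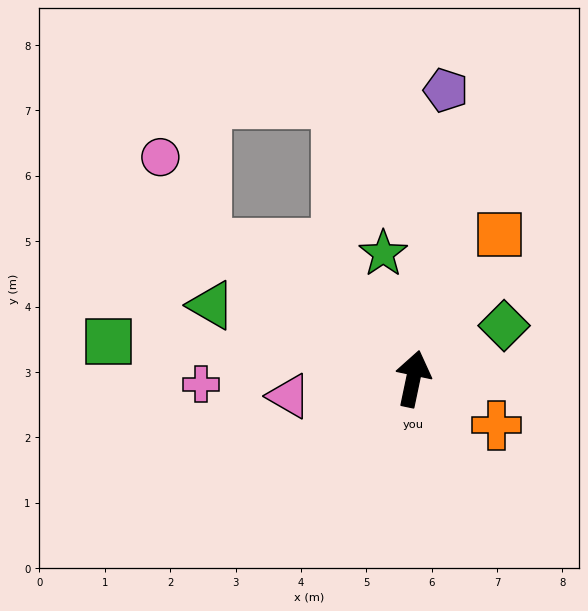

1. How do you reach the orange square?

turn right 19°, forward 2.6 m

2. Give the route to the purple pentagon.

turn left 5°, forward 4.4 m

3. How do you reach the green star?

turn left 25°, forward 2.0 m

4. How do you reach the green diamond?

turn right 48°, forward 1.6 m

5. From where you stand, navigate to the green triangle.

turn left 82°, forward 3.3 m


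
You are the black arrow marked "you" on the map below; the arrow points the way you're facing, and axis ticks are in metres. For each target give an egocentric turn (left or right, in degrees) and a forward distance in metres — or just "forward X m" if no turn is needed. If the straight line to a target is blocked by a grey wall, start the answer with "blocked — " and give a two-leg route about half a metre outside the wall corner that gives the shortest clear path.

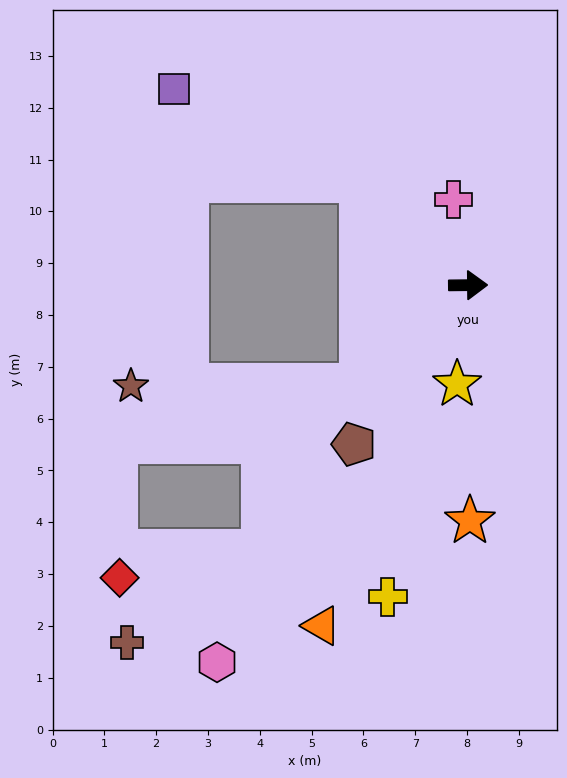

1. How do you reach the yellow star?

turn right 97°, forward 1.9 m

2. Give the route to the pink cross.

turn left 99°, forward 1.7 m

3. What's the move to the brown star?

blocked — turn right 137°, forward 2.8 m, then turn right 43°, forward 4.4 m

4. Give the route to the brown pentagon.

turn right 126°, forward 3.8 m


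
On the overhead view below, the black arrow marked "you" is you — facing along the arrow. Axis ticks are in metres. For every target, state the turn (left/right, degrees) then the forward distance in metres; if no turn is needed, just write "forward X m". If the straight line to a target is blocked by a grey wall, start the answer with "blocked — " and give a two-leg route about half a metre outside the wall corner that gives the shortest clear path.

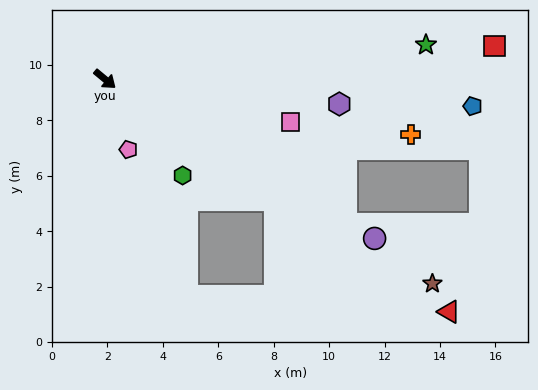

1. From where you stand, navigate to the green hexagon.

turn right 11°, forward 4.5 m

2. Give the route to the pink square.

turn left 27°, forward 6.9 m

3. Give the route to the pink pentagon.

turn right 32°, forward 2.7 m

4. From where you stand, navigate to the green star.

turn left 46°, forward 11.7 m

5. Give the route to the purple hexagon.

turn left 34°, forward 8.5 m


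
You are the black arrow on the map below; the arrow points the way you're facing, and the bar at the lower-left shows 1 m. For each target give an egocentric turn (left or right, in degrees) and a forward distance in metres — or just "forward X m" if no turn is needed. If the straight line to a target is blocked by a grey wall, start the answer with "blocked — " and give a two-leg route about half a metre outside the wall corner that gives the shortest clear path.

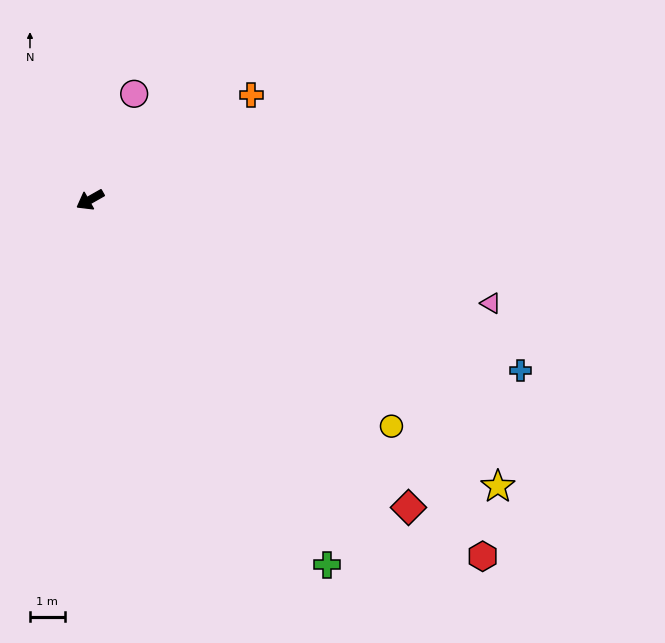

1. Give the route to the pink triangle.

turn left 136°, forward 11.9 m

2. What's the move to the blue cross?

turn left 129°, forward 13.3 m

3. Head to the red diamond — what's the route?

turn left 106°, forward 12.7 m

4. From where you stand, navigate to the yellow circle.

turn left 114°, forward 10.8 m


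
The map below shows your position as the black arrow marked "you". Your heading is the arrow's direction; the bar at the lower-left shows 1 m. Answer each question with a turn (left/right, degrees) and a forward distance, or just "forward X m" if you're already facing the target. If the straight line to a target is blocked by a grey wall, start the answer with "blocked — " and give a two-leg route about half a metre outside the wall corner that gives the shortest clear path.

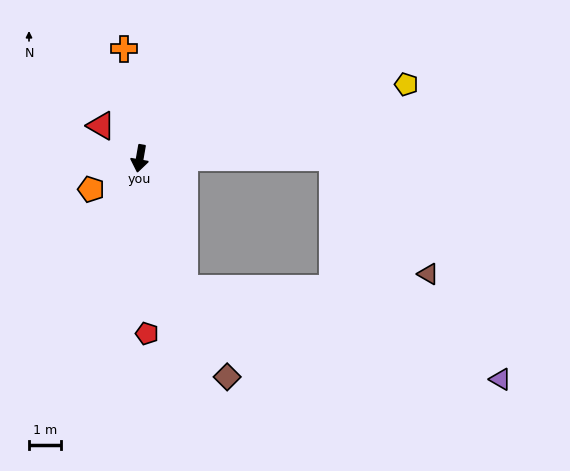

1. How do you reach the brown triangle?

blocked — turn left 100°, forward 6.1 m, then turn right 51°, forward 4.8 m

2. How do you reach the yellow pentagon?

turn left 115°, forward 8.8 m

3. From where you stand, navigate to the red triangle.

turn right 120°, forward 1.6 m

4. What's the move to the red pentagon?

turn left 12°, forward 5.5 m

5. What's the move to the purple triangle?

blocked — turn left 29°, forward 4.4 m, then turn left 55°, forward 10.4 m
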